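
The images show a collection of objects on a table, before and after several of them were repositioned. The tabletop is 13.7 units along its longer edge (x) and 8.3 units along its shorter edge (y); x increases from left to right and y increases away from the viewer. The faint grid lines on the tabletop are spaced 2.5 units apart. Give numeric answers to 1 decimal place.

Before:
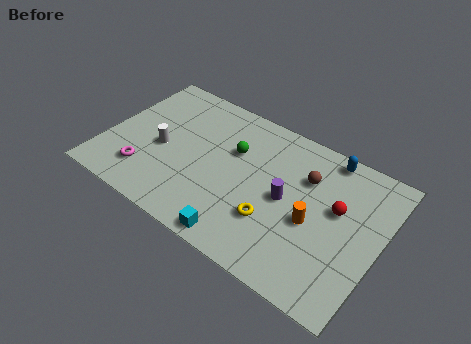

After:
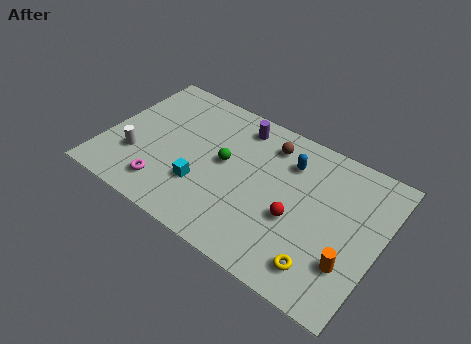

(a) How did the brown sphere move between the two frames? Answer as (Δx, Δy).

(-2.0, 0.9)

From the two frames, the brown sphere sits at roughly (9.8, 5.8) before and (7.8, 6.7) after.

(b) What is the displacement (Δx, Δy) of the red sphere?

(-1.8, -1.6)

From the two frames, the red sphere sits at roughly (11.5, 4.9) before and (9.7, 3.3) after.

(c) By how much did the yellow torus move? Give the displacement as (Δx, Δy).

(2.6, -1.1)

The yellow torus was at about (8.7, 2.6) and moved to about (11.3, 1.5).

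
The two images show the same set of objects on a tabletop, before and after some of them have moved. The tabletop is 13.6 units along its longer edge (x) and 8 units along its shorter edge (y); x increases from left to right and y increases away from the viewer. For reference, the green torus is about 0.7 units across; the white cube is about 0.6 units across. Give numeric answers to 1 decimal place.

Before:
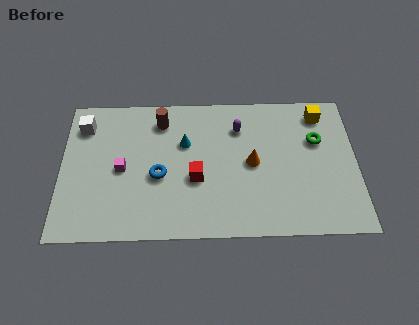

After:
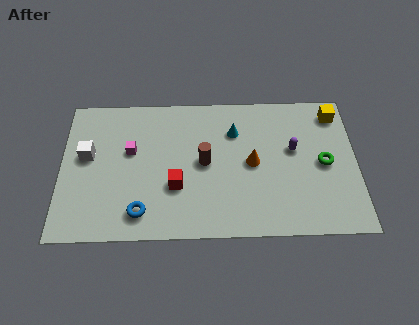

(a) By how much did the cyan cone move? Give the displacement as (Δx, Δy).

(2.3, 0.6)

The cyan cone was at about (5.7, 5.2) and moved to about (8.0, 5.8).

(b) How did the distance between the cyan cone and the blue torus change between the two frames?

+4.0

Before: roughly 2.2 units apart; after: 6.2. That's 4.0 units further apart.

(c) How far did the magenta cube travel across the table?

1.1

From (2.8, 3.8) to (3.2, 4.8), the magenta cube covered √(0.4² + 1.0²) ≈ 1.1 units.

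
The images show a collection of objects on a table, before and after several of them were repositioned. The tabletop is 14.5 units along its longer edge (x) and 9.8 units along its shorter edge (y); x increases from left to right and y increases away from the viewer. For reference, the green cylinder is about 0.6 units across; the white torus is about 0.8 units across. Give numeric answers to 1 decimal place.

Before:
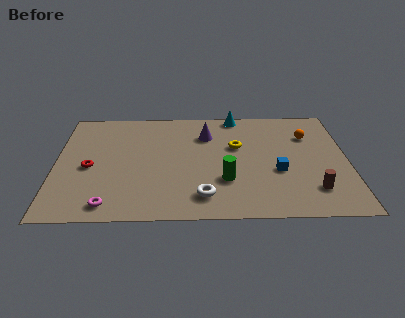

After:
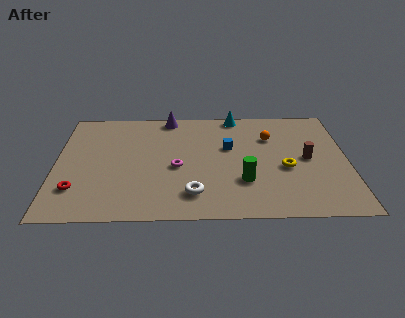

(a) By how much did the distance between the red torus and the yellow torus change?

+2.9

The distance was about 7.5 in the first image and 10.4 in the second, so they moved 2.9 units further apart.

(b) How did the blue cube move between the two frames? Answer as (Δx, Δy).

(-2.4, 2.2)

The blue cube was at about (11.0, 3.8) and moved to about (8.6, 6.0).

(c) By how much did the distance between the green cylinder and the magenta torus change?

-2.5

Before: roughly 6.0 units apart; after: 3.5. That's 2.5 units closer together.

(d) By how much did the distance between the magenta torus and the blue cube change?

-5.6

They were about 8.7 units apart before and 3.1 after — 5.6 units closer together.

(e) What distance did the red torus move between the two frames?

2.0

From (1.7, 4.4) to (1.1, 2.5), the red torus covered √(0.6² + 1.9²) ≈ 2.0 units.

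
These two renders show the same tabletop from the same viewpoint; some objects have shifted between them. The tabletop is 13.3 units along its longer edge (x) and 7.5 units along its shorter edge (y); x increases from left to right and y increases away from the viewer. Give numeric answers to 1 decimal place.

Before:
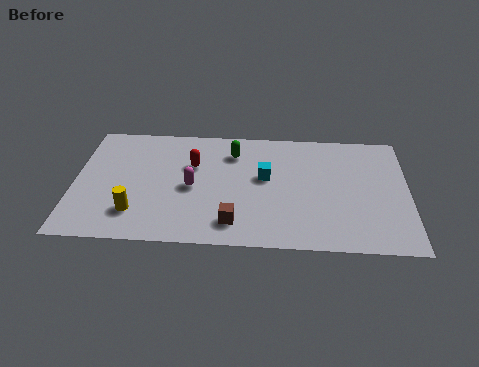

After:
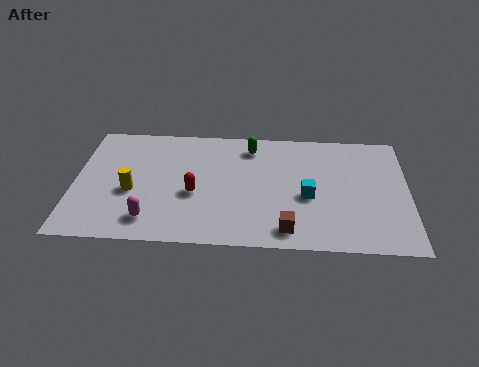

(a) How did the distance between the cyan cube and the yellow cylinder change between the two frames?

+1.3

Before: roughly 5.7 units apart; after: 7.0. That's 1.3 units further apart.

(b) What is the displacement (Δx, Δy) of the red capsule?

(0.1, -1.8)

The red capsule was at about (4.7, 4.9) and moved to about (4.8, 3.1).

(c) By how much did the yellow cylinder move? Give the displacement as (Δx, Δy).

(-0.2, 1.3)

The yellow cylinder started near (2.5, 1.8) and ended near (2.3, 3.1).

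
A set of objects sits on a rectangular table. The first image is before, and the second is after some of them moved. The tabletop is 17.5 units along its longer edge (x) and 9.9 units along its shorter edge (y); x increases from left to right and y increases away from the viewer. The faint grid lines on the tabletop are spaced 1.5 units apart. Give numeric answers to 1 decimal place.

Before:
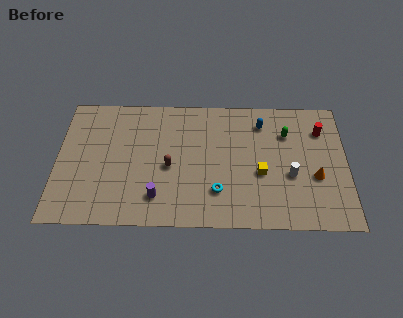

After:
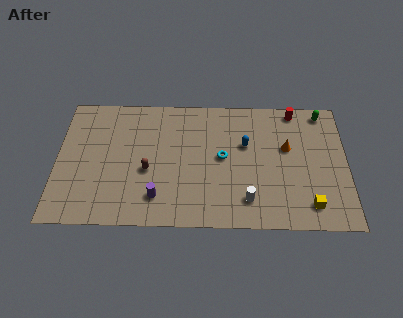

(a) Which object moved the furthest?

the yellow cube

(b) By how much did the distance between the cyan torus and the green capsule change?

+0.9

The distance was about 6.2 in the first image and 7.1 in the second, so they moved 0.9 units further apart.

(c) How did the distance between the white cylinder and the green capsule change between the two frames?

+5.0

Before: roughly 3.2 units apart; after: 8.2. That's 5.0 units further apart.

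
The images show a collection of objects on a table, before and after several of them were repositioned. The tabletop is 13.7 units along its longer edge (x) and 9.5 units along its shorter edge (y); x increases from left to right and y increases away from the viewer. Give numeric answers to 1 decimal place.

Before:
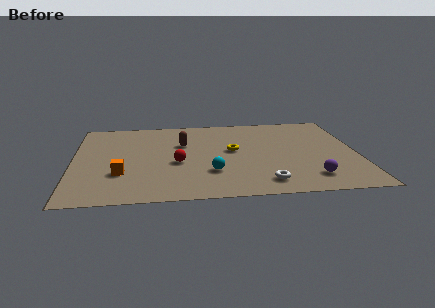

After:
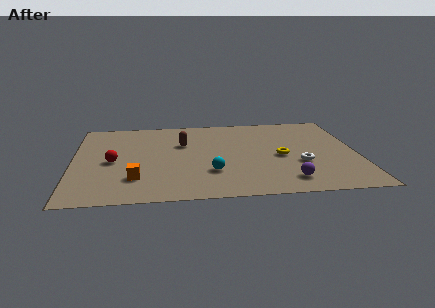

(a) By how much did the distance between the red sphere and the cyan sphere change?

+3.0

The distance was about 2.0 in the first image and 5.0 in the second, so they moved 3.0 units further apart.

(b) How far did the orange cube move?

0.9

The orange cube moved from about (2.3, 3.0) to (3.0, 2.4), a distance of √(0.7² + 0.6²) ≈ 0.9.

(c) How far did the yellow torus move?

2.5

The yellow torus moved from about (7.7, 5.2) to (10.0, 4.3), a distance of √(2.3² + 0.9²) ≈ 2.5.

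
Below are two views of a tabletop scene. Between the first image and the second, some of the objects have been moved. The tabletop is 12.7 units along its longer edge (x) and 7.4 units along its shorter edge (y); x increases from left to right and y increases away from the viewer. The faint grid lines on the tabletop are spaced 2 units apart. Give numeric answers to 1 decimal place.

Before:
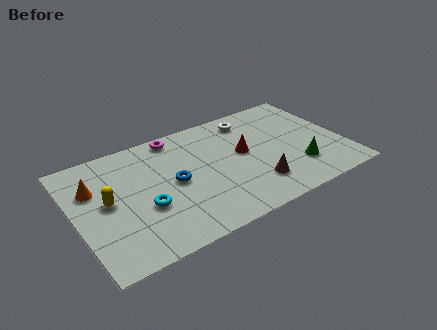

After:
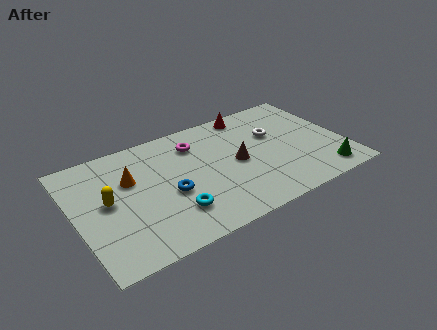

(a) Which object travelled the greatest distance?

the red cone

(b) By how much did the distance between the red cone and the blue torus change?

+2.2

They were about 3.4 units apart before and 5.6 after — 2.2 units further apart.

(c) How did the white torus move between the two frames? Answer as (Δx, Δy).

(0.9, -1.5)

The white torus started near (8.7, 6.2) and ended near (9.6, 4.7).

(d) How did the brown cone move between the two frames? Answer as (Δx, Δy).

(-0.6, 1.8)

The brown cone started near (8.2, 1.8) and ended near (7.6, 3.6).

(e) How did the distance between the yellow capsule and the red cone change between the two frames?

+1.2

They were about 6.5 units apart before and 7.7 after — 1.2 units further apart.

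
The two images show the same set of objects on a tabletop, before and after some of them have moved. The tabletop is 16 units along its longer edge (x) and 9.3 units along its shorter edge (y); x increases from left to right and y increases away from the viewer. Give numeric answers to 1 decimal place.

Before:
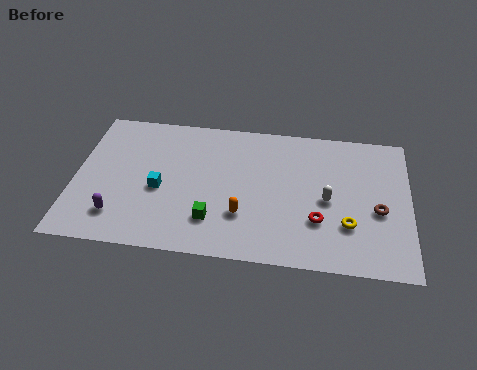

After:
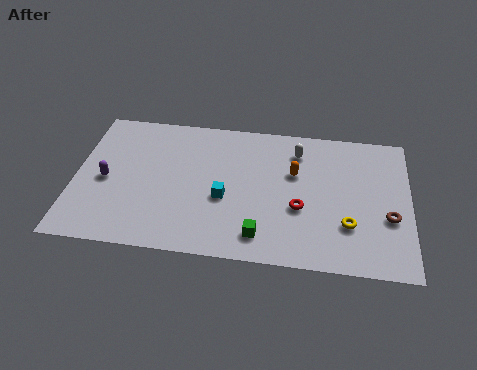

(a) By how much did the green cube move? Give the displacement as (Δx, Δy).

(2.3, -0.7)

The green cube was at about (6.7, 2.3) and moved to about (9.0, 1.6).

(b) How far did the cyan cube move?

3.1

From (4.1, 4.0) to (7.2, 3.8), the cyan cube covered √(3.1² + 0.2²) ≈ 3.1 units.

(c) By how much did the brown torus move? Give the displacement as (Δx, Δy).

(0.5, -0.4)

The brown torus started near (14.5, 3.9) and ended near (15.0, 3.5).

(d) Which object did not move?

the yellow torus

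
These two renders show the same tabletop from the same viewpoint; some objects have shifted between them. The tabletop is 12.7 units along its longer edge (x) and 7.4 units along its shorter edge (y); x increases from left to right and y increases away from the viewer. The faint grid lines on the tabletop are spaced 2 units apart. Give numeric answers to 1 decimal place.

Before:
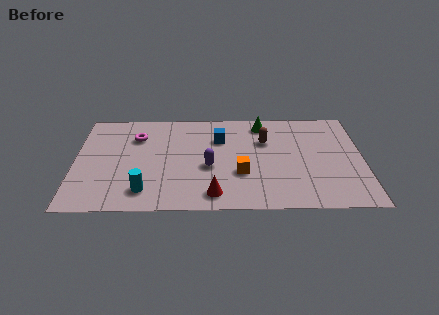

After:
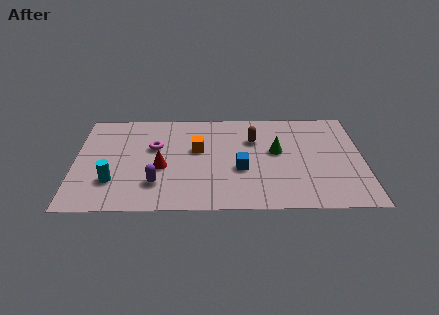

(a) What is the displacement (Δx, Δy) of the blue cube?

(0.9, -2.3)

The blue cube started near (6.4, 5.2) and ended near (7.3, 2.9).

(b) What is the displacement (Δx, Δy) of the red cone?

(-2.3, 2.0)

The red cone started near (6.1, 1.1) and ended near (3.8, 3.1).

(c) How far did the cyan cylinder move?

1.6

The cyan cylinder was near (3.1, 1.4) before and (1.7, 2.1) after, so it travelled √(1.4² + 0.7²) ≈ 1.6 units.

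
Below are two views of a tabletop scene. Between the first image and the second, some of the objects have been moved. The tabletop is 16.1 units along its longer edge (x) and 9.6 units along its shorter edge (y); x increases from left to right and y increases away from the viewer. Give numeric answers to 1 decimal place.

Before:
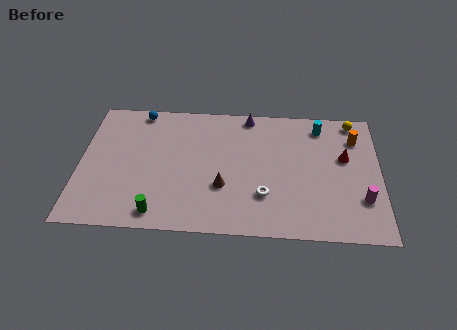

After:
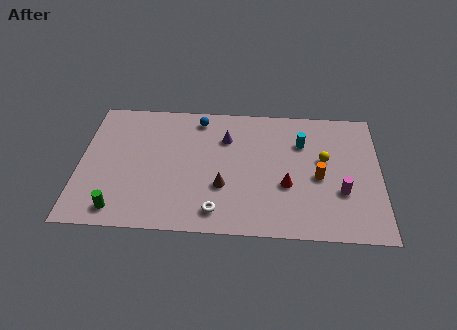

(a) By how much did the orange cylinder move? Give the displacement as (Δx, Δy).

(-2.0, -3.0)

From the two frames, the orange cylinder sits at roughly (14.8, 7.3) before and (12.8, 4.3) after.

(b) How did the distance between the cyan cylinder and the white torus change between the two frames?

+0.9

Before: roughly 6.1 units apart; after: 7.0. That's 0.9 units further apart.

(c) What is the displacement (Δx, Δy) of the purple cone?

(-1.2, -1.8)

The purple cone started near (9.0, 8.7) and ended near (7.8, 6.9).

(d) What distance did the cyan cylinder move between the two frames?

1.6

From (12.9, 8.1) to (11.9, 6.8), the cyan cylinder covered √(1.0² + 1.3²) ≈ 1.6 units.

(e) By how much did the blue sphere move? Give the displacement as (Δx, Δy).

(3.2, -0.4)

The blue sphere started near (3.1, 8.7) and ended near (6.3, 8.3).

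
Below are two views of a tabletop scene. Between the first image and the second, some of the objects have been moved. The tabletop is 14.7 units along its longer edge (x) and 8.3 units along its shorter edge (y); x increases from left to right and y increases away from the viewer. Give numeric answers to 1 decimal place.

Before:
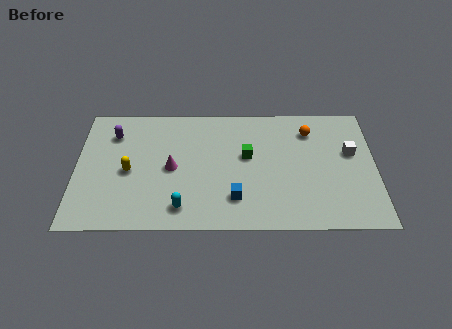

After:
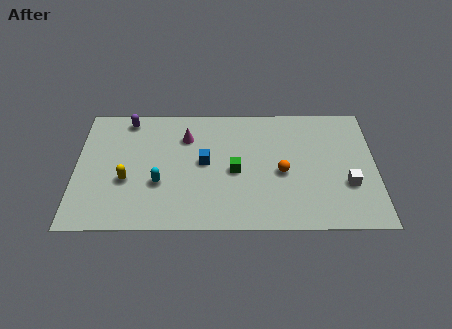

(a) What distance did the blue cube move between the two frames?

2.8

The blue cube was near (7.8, 2.0) before and (6.3, 4.4) after, so it travelled √(1.5² + 2.4²) ≈ 2.8 units.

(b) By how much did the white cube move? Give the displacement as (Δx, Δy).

(-0.2, -2.1)

The white cube was at about (13.5, 5.0) and moved to about (13.3, 2.9).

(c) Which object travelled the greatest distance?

the orange sphere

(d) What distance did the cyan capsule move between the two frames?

1.9

The cyan capsule moved from about (5.2, 1.4) to (4.1, 3.0), a distance of √(1.1² + 1.6²) ≈ 1.9.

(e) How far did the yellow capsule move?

0.6

The yellow capsule moved from about (2.6, 3.8) to (2.5, 3.2), a distance of √(0.1² + 0.6²) ≈ 0.6.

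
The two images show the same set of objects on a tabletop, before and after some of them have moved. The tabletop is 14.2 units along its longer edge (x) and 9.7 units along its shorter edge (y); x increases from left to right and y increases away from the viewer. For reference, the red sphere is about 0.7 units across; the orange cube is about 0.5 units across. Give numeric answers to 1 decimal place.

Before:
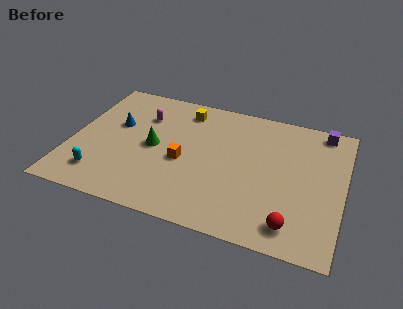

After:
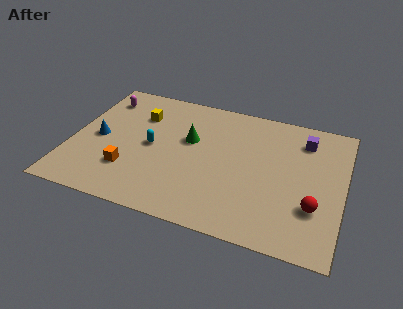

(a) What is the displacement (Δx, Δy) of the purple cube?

(-0.9, -1.0)

The purple cube started near (12.9, 8.7) and ended near (12.0, 7.7).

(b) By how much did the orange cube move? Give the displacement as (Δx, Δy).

(-2.7, -1.5)

From the two frames, the orange cube sits at roughly (5.9, 4.2) before and (3.2, 2.7) after.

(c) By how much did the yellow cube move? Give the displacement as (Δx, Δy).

(-2.3, -1.1)

The yellow cube started near (5.6, 8.1) and ended near (3.3, 7.0).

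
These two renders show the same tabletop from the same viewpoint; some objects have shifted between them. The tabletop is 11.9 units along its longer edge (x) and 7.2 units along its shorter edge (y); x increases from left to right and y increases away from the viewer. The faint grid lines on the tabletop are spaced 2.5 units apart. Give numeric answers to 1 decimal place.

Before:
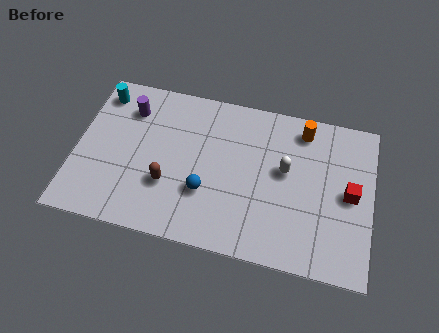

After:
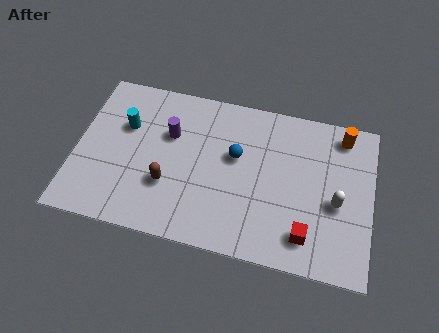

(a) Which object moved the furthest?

the red cube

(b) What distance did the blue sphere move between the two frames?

2.2

The blue sphere moved from about (5.3, 2.4) to (6.4, 4.3), a distance of √(1.1² + 1.9²) ≈ 2.2.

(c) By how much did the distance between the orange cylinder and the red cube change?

+1.7

Before: roughly 3.2 units apart; after: 4.9. That's 1.7 units further apart.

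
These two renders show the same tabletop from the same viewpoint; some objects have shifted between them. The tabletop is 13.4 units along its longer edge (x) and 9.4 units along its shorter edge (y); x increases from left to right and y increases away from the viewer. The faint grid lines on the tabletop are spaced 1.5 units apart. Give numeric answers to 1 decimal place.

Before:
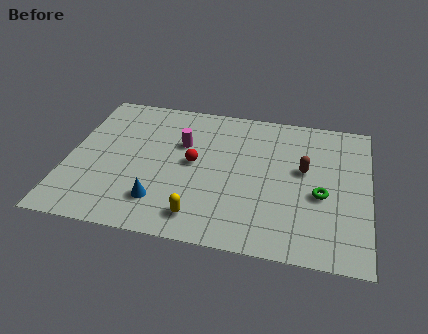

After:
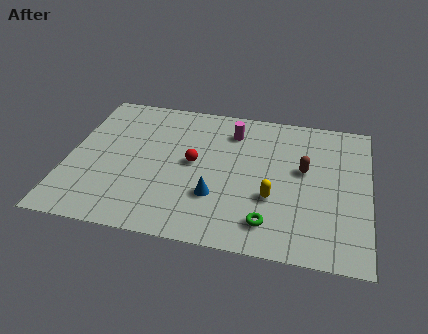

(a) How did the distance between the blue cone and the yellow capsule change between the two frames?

+0.6

They were about 1.9 units apart before and 2.5 after — 0.6 units further apart.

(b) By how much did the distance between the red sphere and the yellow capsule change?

+0.5

The distance was about 3.4 in the first image and 3.9 in the second, so they moved 0.5 units further apart.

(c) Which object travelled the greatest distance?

the yellow capsule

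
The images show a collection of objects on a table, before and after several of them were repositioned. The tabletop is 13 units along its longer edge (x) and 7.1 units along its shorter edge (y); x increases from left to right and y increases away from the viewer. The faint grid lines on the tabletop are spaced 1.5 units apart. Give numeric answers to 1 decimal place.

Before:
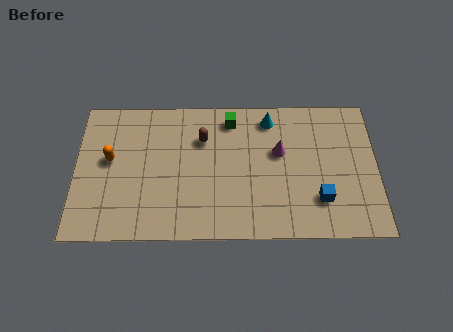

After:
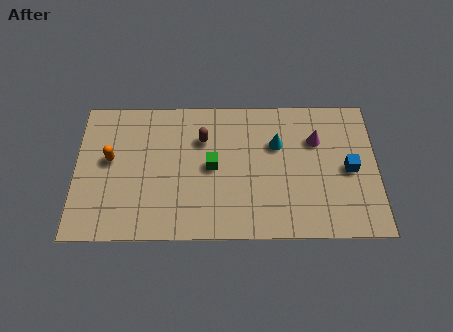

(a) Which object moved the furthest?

the green cube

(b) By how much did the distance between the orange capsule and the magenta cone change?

+1.6

The distance was about 7.3 in the first image and 8.9 in the second, so they moved 1.6 units further apart.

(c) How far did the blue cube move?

2.0

The blue cube was near (10.5, 1.9) before and (11.8, 3.4) after, so it travelled √(1.3² + 1.5²) ≈ 2.0 units.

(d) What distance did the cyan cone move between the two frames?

1.3

From (8.4, 6.0) to (8.7, 4.7), the cyan cone covered √(0.3² + 1.3²) ≈ 1.3 units.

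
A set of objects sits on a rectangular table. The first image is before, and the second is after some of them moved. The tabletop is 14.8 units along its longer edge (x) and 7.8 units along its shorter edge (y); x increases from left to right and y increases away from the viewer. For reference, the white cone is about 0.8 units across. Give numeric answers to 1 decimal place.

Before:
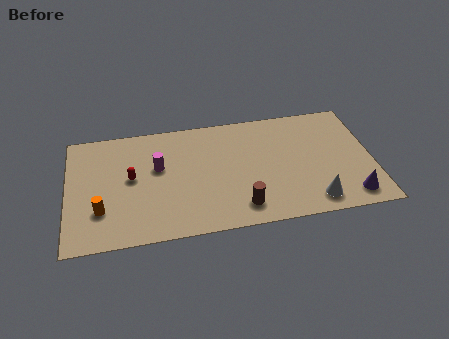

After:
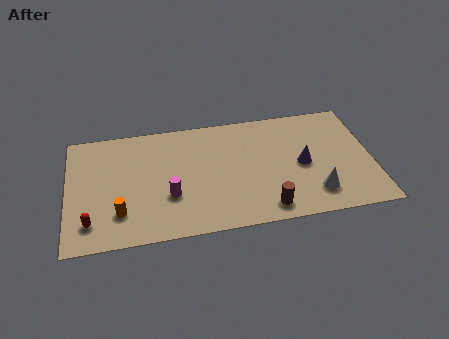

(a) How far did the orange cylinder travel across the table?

0.9

From (1.6, 2.3) to (2.5, 2.0), the orange cylinder covered √(0.9² + 0.3²) ≈ 0.9 units.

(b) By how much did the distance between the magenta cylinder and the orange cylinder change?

-1.2

Before: roughly 3.7 units apart; after: 2.5. That's 1.2 units closer together.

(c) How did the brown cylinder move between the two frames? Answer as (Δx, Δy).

(1.2, -0.3)

From the two frames, the brown cylinder sits at roughly (8.3, 1.4) before and (9.5, 1.1) after.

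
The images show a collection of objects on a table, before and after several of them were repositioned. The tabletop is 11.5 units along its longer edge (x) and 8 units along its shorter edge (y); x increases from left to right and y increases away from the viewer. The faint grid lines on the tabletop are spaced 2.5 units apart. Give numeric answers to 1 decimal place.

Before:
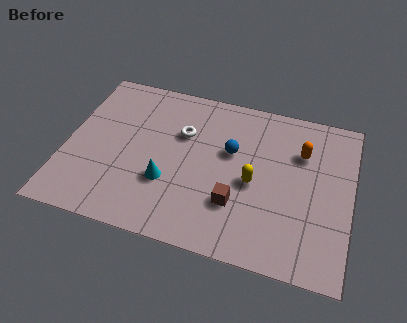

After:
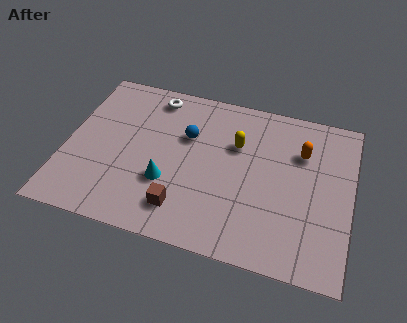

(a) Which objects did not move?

the orange capsule and the cyan cone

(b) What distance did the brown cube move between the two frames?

2.2

From (7.0, 2.4) to (4.9, 1.6), the brown cube covered √(2.1² + 0.8²) ≈ 2.2 units.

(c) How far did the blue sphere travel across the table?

1.8

The blue sphere moved from about (6.6, 4.9) to (4.8, 5.2), a distance of √(1.8² + 0.3²) ≈ 1.8.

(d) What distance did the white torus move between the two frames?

2.1

The white torus was near (4.6, 5.3) before and (3.3, 6.9) after, so it travelled √(1.3² + 1.6²) ≈ 2.1 units.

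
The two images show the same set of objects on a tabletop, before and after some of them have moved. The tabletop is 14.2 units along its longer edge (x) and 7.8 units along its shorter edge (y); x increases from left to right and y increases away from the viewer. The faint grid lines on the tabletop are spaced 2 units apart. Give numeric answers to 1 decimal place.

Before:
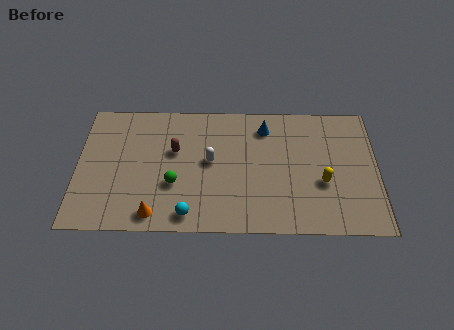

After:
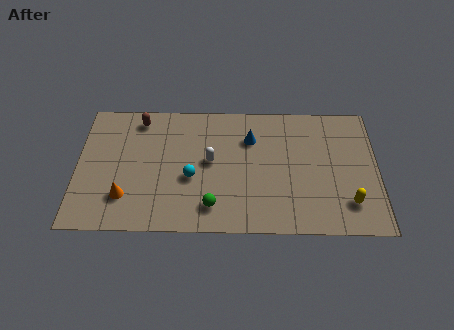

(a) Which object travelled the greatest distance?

the brown capsule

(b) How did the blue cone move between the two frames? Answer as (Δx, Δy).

(-0.7, -0.7)

The blue cone was at about (8.9, 6.3) and moved to about (8.2, 5.6).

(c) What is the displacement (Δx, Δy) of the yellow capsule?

(1.2, -1.2)

The yellow capsule was at about (11.6, 3.0) and moved to about (12.8, 1.8).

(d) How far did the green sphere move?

2.2

From (4.6, 2.8) to (6.4, 1.5), the green sphere covered √(1.8² + 1.3²) ≈ 2.2 units.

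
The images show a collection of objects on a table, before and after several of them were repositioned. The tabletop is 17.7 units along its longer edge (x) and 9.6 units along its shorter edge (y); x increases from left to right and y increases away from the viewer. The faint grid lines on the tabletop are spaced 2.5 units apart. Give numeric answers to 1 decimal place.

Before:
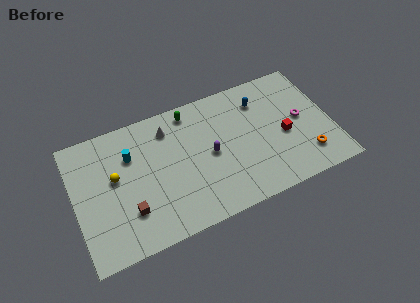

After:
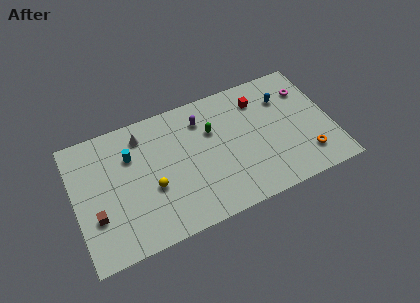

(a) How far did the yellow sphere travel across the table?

2.9

From (2.8, 5.5) to (5.2, 3.8), the yellow sphere covered √(2.4² + 1.7²) ≈ 2.9 units.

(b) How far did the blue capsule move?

1.6

The blue capsule moved from about (13.1, 7.4) to (14.7, 7.0), a distance of √(1.6² + 0.4²) ≈ 1.6.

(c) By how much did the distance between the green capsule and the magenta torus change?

-1.4

Before: roughly 8.1 units apart; after: 6.7. That's 1.4 units closer together.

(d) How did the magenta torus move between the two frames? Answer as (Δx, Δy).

(0.6, 2.1)

The magenta torus was at about (15.7, 5.0) and moved to about (16.3, 7.1).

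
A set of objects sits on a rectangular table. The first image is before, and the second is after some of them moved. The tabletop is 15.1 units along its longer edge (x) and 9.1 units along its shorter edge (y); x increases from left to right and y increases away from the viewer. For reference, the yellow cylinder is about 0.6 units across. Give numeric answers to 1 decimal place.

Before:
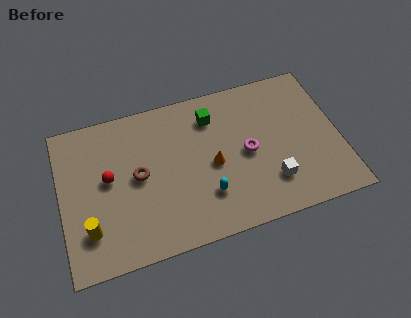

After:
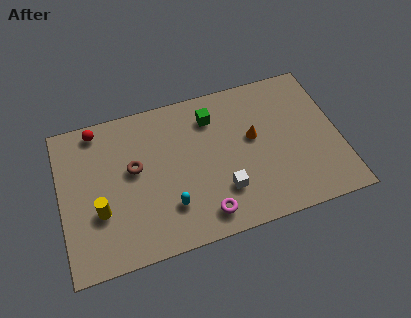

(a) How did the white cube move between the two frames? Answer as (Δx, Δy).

(-2.6, 0.2)

The white cube started near (11.2, 2.3) and ended near (8.6, 2.5).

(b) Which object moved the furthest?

the magenta torus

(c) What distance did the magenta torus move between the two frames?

4.0

From (10.1, 4.4) to (7.5, 1.4), the magenta torus covered √(2.6² + 3.0²) ≈ 4.0 units.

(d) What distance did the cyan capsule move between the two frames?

2.0

From (7.7, 2.5) to (5.7, 2.4), the cyan capsule covered √(2.0² + 0.1²) ≈ 2.0 units.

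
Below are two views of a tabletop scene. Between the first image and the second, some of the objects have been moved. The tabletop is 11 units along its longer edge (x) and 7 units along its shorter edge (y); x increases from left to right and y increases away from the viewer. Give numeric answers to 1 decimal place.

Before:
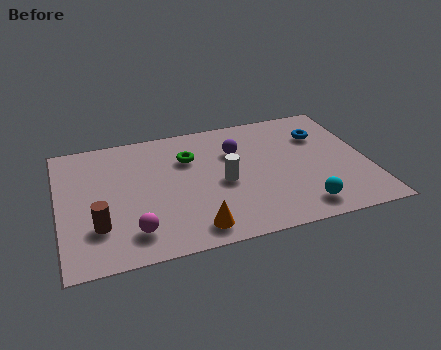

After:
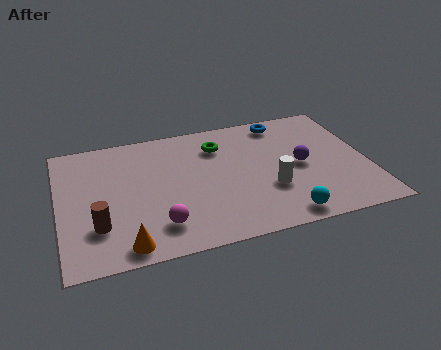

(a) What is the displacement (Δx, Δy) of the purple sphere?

(2.2, -1.4)

The purple sphere started near (6.4, 4.8) and ended near (8.6, 3.4).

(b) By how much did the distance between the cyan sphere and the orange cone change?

+1.7

Before: roughly 3.8 units apart; after: 5.5. That's 1.7 units further apart.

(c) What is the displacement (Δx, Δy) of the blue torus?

(-1.3, 1.1)

The blue torus started near (9.5, 5.0) and ended near (8.2, 6.1).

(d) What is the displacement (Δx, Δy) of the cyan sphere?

(-0.7, -0.3)

The cyan sphere was at about (8.4, 1.1) and moved to about (7.7, 0.8).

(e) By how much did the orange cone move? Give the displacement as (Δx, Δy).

(-2.4, -0.2)

The orange cone was at about (4.6, 1.0) and moved to about (2.2, 0.8).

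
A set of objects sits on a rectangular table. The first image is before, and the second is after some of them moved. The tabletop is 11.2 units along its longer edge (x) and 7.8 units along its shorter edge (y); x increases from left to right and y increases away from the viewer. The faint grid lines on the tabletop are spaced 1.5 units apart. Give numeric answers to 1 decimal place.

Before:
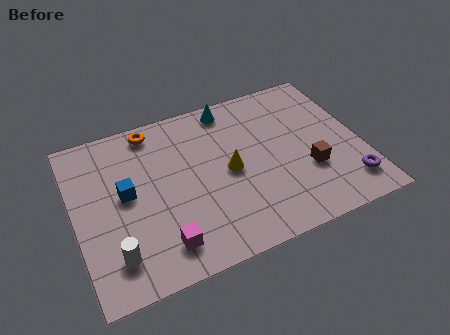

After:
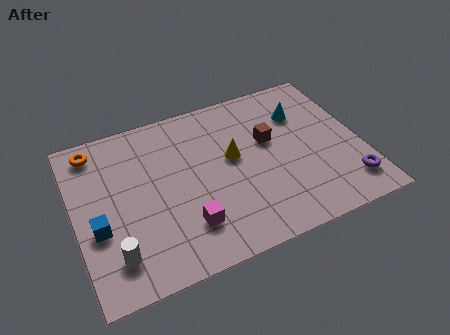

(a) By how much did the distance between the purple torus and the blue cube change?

+0.9

Before: roughly 8.8 units apart; after: 9.7. That's 0.9 units further apart.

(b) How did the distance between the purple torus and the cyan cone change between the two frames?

-2.4

Before: roughly 6.7 units apart; after: 4.3. That's 2.4 units closer together.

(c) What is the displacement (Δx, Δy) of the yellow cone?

(0.2, 0.6)

From the two frames, the yellow cone sits at roughly (6.0, 3.8) before and (6.2, 4.4) after.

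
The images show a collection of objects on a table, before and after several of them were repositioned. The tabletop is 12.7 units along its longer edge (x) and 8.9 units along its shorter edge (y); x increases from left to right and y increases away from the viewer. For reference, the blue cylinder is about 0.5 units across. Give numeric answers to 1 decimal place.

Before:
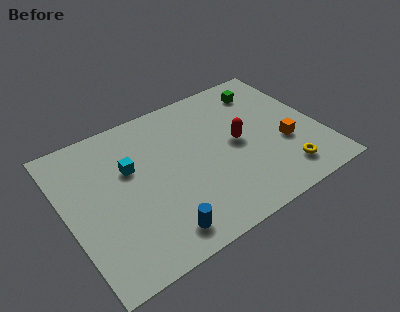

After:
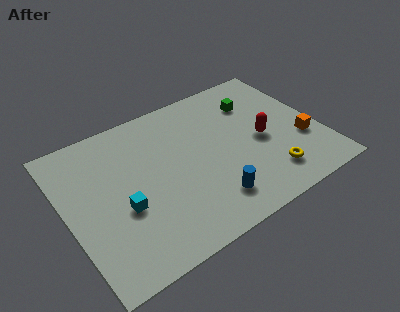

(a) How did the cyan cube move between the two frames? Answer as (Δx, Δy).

(-0.7, -2.1)

The cyan cube started near (3.3, 5.6) and ended near (2.6, 3.5).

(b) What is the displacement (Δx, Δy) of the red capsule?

(1.2, -0.4)

From the two frames, the red capsule sits at roughly (8.6, 4.5) before and (9.8, 4.1) after.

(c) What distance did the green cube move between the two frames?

0.8

The green cube moved from about (10.5, 7.2) to (9.9, 6.6), a distance of √(0.6² + 0.6²) ≈ 0.8.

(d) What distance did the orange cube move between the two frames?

0.9

From (10.8, 3.3) to (11.7, 3.1), the orange cube covered √(0.9² + 0.2²) ≈ 0.9 units.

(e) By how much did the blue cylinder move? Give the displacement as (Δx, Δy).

(2.7, 0.5)

The blue cylinder started near (4.0, 1.3) and ended near (6.7, 1.8).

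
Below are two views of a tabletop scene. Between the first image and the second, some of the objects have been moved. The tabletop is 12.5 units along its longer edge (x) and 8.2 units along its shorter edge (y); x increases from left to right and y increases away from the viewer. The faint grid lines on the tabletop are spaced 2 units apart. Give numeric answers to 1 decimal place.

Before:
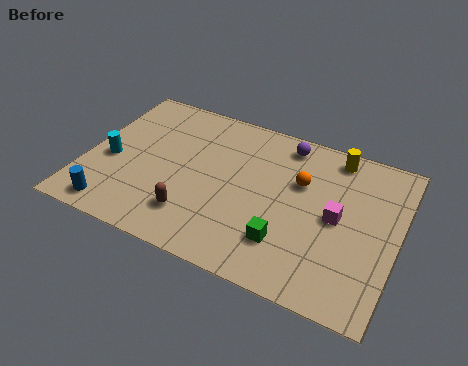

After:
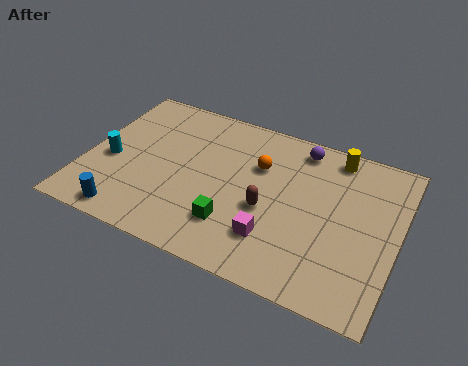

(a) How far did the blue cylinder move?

0.6

From (1.5, 1.0) to (2.1, 0.9), the blue cylinder covered √(0.6² + 0.1²) ≈ 0.6 units.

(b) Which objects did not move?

the cyan cylinder and the yellow cylinder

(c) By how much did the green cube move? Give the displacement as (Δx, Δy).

(-2.1, 0.0)

From the two frames, the green cube sits at roughly (8.3, 2.1) before and (6.2, 2.1) after.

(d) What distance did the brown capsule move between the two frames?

3.2

The brown capsule moved from about (4.6, 1.9) to (7.4, 3.4), a distance of √(2.8² + 1.5²) ≈ 3.2.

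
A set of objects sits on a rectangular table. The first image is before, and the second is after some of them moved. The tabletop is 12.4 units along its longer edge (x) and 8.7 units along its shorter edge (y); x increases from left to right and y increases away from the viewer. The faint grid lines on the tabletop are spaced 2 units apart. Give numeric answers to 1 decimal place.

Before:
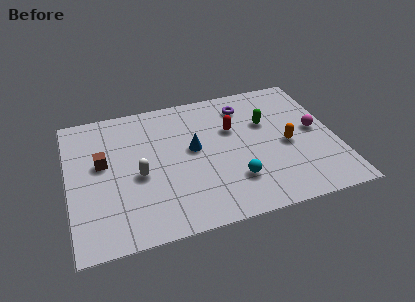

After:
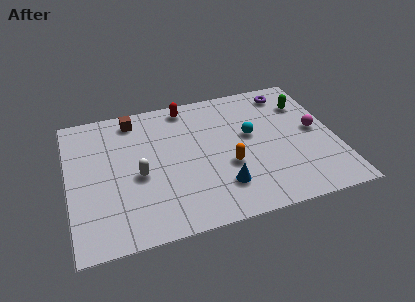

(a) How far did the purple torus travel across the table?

2.1

From (8.4, 7.0) to (10.5, 7.4), the purple torus covered √(2.1² + 0.4²) ≈ 2.1 units.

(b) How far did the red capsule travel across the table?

2.9

From (7.7, 5.6) to (5.7, 7.7), the red capsule covered √(2.0² + 2.1²) ≈ 2.9 units.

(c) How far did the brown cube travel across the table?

3.0

From (1.6, 5.0) to (3.2, 7.5), the brown cube covered √(1.6² + 2.5²) ≈ 3.0 units.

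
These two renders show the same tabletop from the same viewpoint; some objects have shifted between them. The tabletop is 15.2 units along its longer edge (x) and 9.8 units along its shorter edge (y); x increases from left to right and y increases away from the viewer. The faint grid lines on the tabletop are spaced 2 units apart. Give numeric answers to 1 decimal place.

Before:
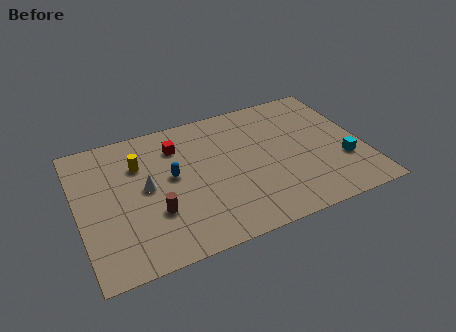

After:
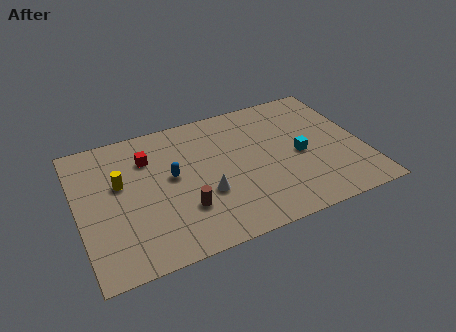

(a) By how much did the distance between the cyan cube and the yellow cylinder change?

-1.6

Before: roughly 11.2 units apart; after: 9.6. That's 1.6 units closer together.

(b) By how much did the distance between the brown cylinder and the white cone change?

-0.6

Before: roughly 1.9 units apart; after: 1.3. That's 0.6 units closer together.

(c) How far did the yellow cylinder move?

1.5

The yellow cylinder was near (3.4, 6.9) before and (2.3, 5.9) after, so it travelled √(1.1² + 1.0²) ≈ 1.5 units.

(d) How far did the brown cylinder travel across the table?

1.5

The brown cylinder was near (3.9, 3.2) before and (5.4, 2.9) after, so it travelled √(1.5² + 0.3²) ≈ 1.5 units.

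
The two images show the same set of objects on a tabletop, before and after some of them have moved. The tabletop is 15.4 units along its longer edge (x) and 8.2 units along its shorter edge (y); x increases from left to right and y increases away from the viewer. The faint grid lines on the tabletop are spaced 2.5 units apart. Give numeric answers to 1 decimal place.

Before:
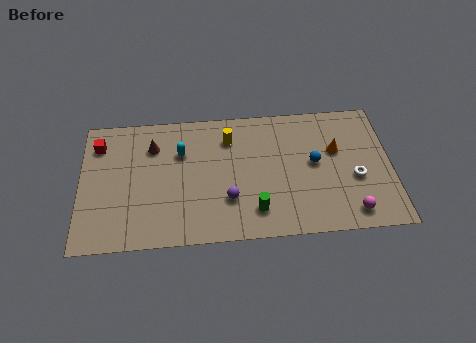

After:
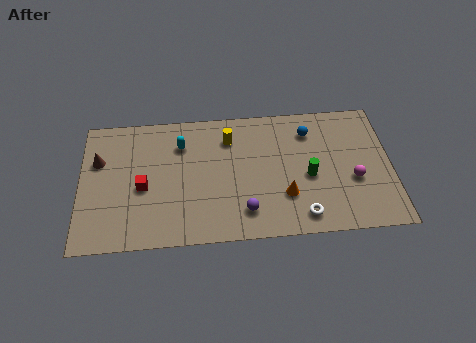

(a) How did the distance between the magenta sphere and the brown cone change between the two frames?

+1.9

The distance was about 10.9 in the first image and 12.8 in the second, so they moved 1.9 units further apart.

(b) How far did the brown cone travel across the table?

2.8

The brown cone moved from about (3.6, 6.1) to (0.9, 5.4), a distance of √(2.7² + 0.7²) ≈ 2.8.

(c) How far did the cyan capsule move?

0.5

The cyan capsule was near (5.0, 5.6) before and (5.0, 6.1) after, so it travelled √(0.0² + 0.5²) ≈ 0.5 units.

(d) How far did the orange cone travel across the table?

3.7

The orange cone moved from about (12.7, 5.1) to (10.1, 2.5), a distance of √(2.6² + 2.6²) ≈ 3.7.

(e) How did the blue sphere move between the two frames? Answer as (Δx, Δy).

(-0.2, 2.0)

The blue sphere was at about (11.6, 4.4) and moved to about (11.4, 6.4).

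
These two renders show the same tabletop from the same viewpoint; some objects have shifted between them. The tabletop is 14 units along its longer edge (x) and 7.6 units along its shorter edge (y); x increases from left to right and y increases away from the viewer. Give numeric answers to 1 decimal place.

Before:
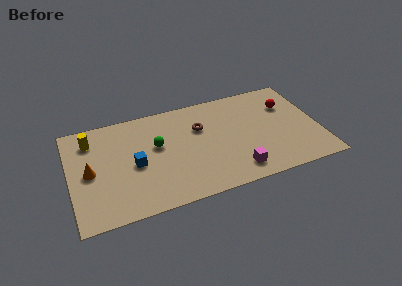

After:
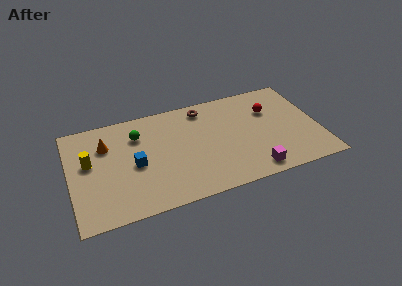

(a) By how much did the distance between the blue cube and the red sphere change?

-1.0

The distance was about 9.0 in the first image and 8.0 in the second, so they moved 1.0 units closer together.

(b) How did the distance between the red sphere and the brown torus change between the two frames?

-1.1

The distance was about 5.0 in the first image and 3.9 in the second, so they moved 1.1 units closer together.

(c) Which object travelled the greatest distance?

the orange cone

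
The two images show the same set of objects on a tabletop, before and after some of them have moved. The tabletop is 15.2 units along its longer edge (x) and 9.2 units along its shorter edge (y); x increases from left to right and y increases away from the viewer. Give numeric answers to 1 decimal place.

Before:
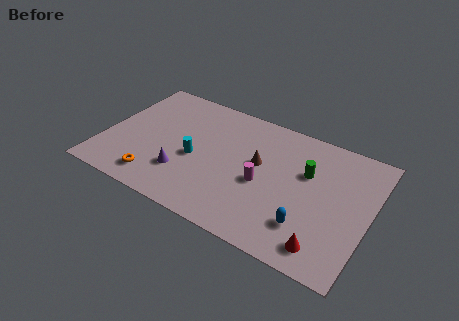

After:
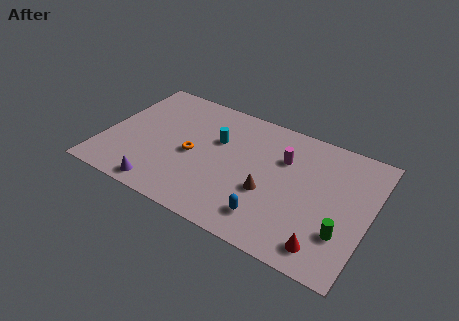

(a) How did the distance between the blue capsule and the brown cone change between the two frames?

-2.7

They were about 4.4 units apart before and 1.7 after — 2.7 units closer together.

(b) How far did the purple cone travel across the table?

1.9

The purple cone moved from about (4.8, 2.6) to (3.8, 1.0), a distance of √(1.0² + 1.6²) ≈ 1.9.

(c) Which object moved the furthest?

the green cylinder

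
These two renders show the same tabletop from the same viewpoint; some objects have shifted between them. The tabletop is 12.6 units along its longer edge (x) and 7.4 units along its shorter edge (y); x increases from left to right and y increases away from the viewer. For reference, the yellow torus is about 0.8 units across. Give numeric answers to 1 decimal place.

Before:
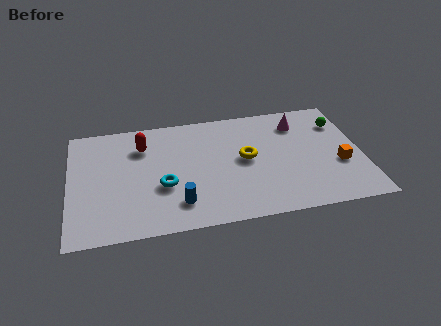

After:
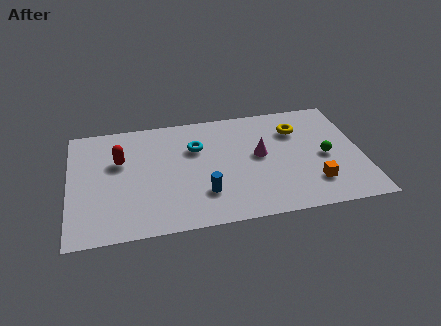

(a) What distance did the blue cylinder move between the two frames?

1.2

The blue cylinder was near (4.6, 1.6) before and (5.7, 2.0) after, so it travelled √(1.1² + 0.4²) ≈ 1.2 units.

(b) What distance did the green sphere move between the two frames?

2.2

The green sphere moved from about (11.8, 5.5) to (11.0, 3.4), a distance of √(0.8² + 2.1²) ≈ 2.2.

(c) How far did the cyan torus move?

2.7

The cyan torus was near (4.0, 2.8) before and (5.5, 5.0) after, so it travelled √(1.5² + 2.2²) ≈ 2.7 units.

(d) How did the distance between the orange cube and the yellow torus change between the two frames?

-0.5

The distance was about 4.1 in the first image and 3.6 in the second, so they moved 0.5 units closer together.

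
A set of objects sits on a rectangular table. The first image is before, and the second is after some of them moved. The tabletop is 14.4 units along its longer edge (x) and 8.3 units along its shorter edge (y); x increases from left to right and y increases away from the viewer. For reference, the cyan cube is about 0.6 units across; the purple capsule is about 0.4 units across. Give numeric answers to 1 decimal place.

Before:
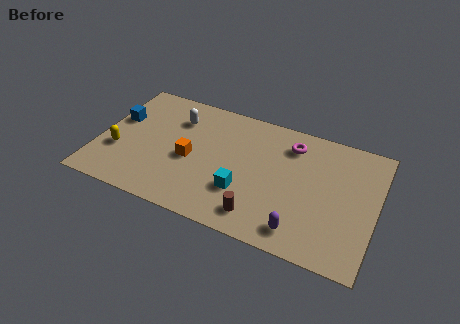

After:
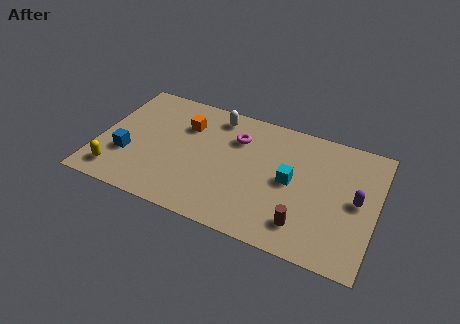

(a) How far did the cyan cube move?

2.8

From (7.7, 2.6) to (10.0, 4.2), the cyan cube covered √(2.3² + 1.6²) ≈ 2.8 units.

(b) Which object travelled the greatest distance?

the purple capsule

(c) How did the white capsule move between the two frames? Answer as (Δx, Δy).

(2.0, 0.9)

The white capsule was at about (3.8, 6.2) and moved to about (5.8, 7.1).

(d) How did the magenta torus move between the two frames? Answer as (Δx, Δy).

(-2.8, -0.6)

The magenta torus was at about (9.8, 6.6) and moved to about (7.0, 6.0).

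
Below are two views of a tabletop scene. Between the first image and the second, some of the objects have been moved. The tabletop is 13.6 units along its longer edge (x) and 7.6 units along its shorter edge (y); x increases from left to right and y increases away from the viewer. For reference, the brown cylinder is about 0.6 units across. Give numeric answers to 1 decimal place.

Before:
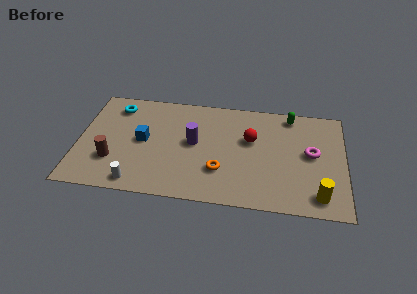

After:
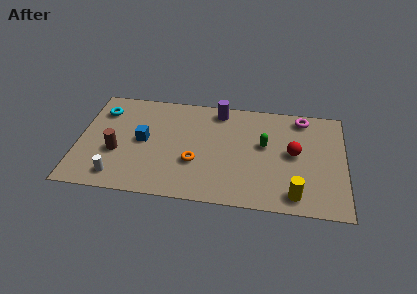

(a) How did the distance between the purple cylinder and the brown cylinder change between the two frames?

+1.8

They were about 4.5 units apart before and 6.3 after — 1.8 units further apart.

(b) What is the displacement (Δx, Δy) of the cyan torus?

(-0.7, -0.4)

From the two frames, the cyan torus sits at roughly (1.8, 6.2) before and (1.1, 5.8) after.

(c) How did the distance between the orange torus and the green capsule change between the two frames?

-1.7

They were about 5.6 units apart before and 3.9 after — 1.7 units closer together.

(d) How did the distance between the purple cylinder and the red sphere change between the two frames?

+1.7

The distance was about 3.0 in the first image and 4.7 in the second, so they moved 1.7 units further apart.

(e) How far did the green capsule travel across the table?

2.6

The green capsule moved from about (10.8, 6.7) to (9.5, 4.4), a distance of √(1.3² + 2.3²) ≈ 2.6.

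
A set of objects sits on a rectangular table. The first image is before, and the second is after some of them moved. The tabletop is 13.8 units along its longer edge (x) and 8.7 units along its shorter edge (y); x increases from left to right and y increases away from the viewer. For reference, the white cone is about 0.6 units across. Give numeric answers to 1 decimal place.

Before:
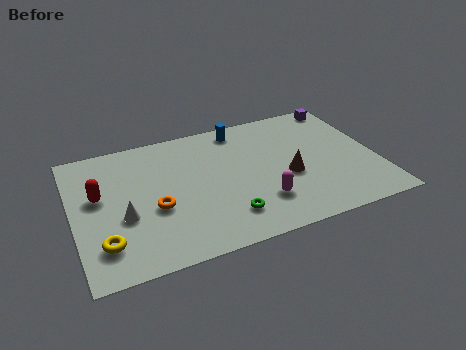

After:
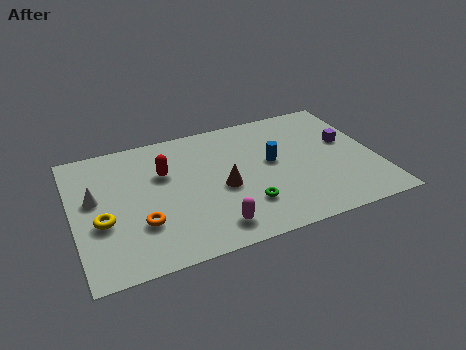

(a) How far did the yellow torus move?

1.4

The yellow torus moved from about (1.2, 2.0) to (1.2, 3.4), a distance of √(0.0² + 1.4²) ≈ 1.4.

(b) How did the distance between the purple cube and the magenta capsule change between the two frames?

+0.5

They were about 7.1 units apart before and 7.6 after — 0.5 units further apart.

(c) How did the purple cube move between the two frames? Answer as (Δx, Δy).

(-0.2, -2.7)

The purple cube started near (12.8, 7.8) and ended near (12.6, 5.1).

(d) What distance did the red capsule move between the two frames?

3.1

The red capsule was near (1.2, 5.1) before and (4.2, 5.7) after, so it travelled √(3.0² + 0.6²) ≈ 3.1 units.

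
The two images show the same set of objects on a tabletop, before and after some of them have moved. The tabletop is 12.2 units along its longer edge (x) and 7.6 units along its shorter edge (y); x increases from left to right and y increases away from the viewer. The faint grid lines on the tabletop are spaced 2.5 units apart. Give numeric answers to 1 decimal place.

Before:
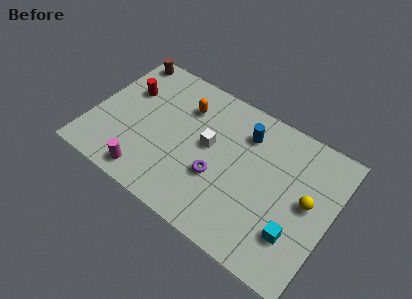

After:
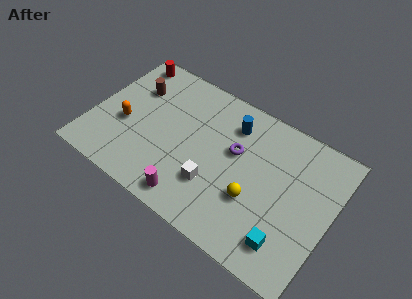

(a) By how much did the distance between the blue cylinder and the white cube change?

+1.3

They were about 2.3 units apart before and 3.6 after — 1.3 units further apart.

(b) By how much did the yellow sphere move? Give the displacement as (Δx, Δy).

(-2.5, -1.3)

The yellow sphere started near (11.0, 4.0) and ended near (8.5, 2.7).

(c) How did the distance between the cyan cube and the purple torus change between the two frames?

+0.3

The distance was about 4.2 in the first image and 4.5 in the second, so they moved 0.3 units further apart.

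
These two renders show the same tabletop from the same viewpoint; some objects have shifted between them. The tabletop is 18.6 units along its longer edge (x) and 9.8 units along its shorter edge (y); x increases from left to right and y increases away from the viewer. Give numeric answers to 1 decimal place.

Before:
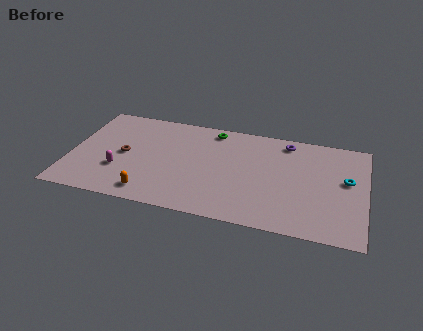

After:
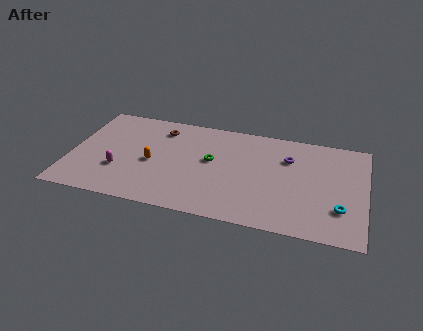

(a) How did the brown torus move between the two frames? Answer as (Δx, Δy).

(2.1, 3.1)

The brown torus was at about (3.4, 4.8) and moved to about (5.5, 7.9).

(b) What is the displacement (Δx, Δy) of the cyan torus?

(-0.3, -2.8)

The cyan torus was at about (17.4, 5.6) and moved to about (17.1, 2.8).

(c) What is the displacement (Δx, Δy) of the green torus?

(0.1, -3.1)

From the two frames, the green torus sits at roughly (8.8, 8.6) before and (8.9, 5.5) after.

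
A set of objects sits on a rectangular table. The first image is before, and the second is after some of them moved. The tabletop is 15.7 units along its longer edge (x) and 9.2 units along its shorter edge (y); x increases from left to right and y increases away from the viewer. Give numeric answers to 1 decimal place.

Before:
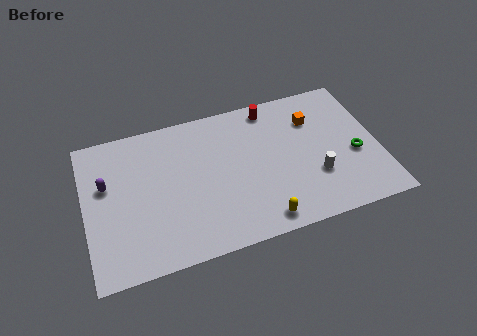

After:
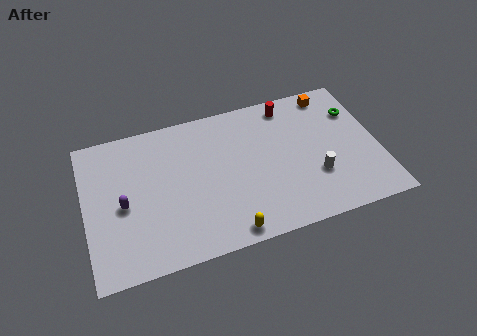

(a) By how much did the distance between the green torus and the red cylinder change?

-2.2

The distance was about 6.0 in the first image and 3.8 in the second, so they moved 2.2 units closer together.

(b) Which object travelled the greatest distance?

the green torus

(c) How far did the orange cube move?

1.8

From (12.4, 6.7) to (13.5, 8.1), the orange cube covered √(1.1² + 1.4²) ≈ 1.8 units.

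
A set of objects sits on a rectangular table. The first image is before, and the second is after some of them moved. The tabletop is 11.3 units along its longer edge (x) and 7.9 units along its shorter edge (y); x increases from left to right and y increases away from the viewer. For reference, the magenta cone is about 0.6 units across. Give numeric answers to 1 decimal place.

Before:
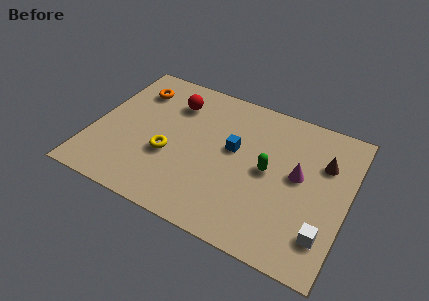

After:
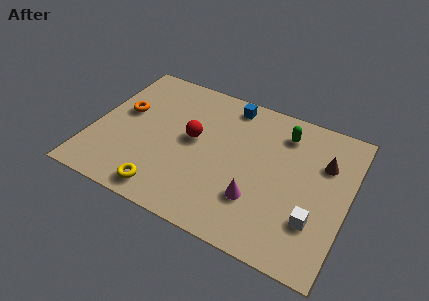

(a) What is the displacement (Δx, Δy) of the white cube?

(-0.5, 0.5)

From the two frames, the white cube sits at roughly (10.5, 1.8) before and (10.0, 2.3) after.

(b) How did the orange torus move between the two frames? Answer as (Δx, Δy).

(-0.3, -1.5)

From the two frames, the orange torus sits at roughly (1.5, 6.1) before and (1.2, 4.6) after.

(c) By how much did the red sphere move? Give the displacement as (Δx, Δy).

(1.1, -1.7)

From the two frames, the red sphere sits at roughly (3.3, 6.0) before and (4.4, 4.3) after.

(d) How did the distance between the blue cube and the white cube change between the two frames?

+1.2

They were about 5.1 units apart before and 6.3 after — 1.2 units further apart.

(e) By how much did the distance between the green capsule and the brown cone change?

-0.6

Before: roughly 2.7 units apart; after: 2.1. That's 0.6 units closer together.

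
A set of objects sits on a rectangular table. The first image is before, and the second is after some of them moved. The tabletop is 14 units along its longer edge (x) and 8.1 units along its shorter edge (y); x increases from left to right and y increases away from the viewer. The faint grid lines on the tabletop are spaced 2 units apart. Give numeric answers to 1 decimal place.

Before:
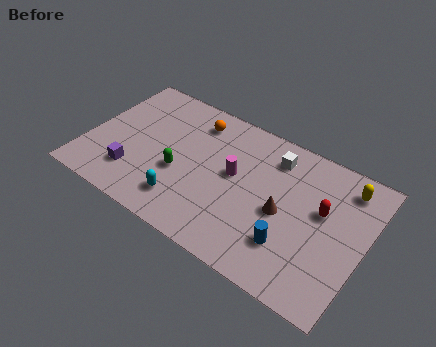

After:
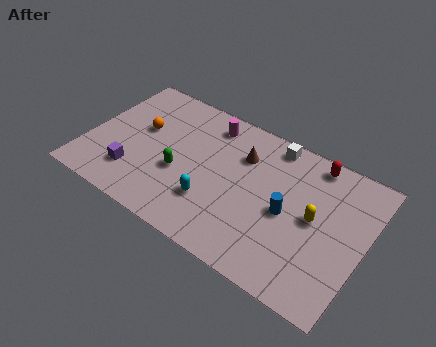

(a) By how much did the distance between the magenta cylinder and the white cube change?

+0.6

The distance was about 2.6 in the first image and 3.2 in the second, so they moved 0.6 units further apart.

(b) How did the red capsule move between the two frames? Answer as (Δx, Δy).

(-0.8, 2.4)

The red capsule started near (11.8, 4.8) and ended near (11.0, 7.2).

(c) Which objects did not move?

the purple cube and the green capsule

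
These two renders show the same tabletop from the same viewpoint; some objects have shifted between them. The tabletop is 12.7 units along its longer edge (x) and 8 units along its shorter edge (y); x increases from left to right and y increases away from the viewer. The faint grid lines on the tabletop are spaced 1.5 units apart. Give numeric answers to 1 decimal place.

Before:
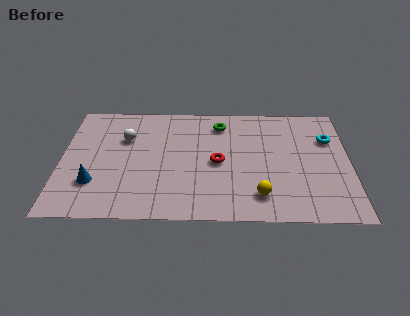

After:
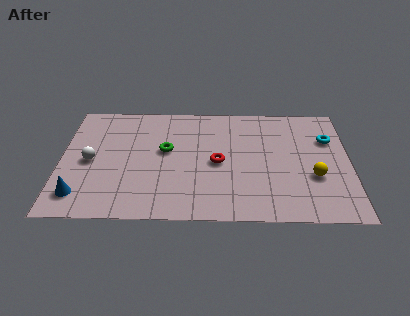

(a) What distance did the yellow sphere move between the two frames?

2.7

The yellow sphere moved from about (8.7, 1.6) to (11.1, 2.9), a distance of √(2.4² + 1.3²) ≈ 2.7.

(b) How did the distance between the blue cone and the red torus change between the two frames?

+0.8

They were about 5.6 units apart before and 6.4 after — 0.8 units further apart.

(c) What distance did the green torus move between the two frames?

3.1

From (7.0, 6.5) to (4.6, 4.6), the green torus covered √(2.4² + 1.9²) ≈ 3.1 units.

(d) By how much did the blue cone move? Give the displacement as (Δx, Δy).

(-0.6, -0.8)

From the two frames, the blue cone sits at roughly (1.5, 2.3) before and (0.9, 1.5) after.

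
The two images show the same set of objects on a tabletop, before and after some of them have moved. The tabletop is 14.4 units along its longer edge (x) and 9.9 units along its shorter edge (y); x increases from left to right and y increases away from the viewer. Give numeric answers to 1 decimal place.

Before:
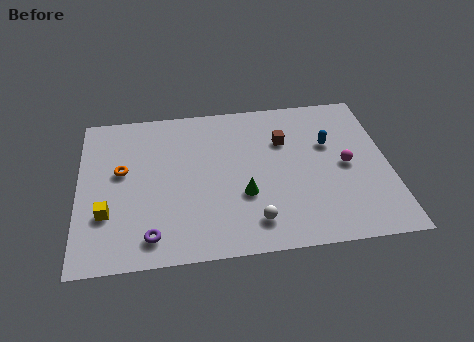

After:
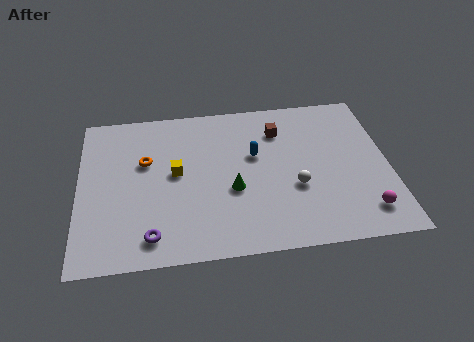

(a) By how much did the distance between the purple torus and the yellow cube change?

+1.4

The distance was about 2.6 in the first image and 4.0 in the second, so they moved 1.4 units further apart.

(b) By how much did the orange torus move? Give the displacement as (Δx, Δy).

(1.1, 0.5)

The orange torus was at about (2.0, 5.7) and moved to about (3.1, 6.2).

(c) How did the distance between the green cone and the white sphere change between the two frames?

+1.2

They were about 1.7 units apart before and 2.9 after — 1.2 units further apart.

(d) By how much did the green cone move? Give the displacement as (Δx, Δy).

(-0.5, 0.4)

From the two frames, the green cone sits at roughly (7.6, 3.5) before and (7.1, 3.9) after.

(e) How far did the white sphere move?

2.8

The white sphere moved from about (8.0, 1.8) to (10.0, 3.7), a distance of √(2.0² + 1.9²) ≈ 2.8.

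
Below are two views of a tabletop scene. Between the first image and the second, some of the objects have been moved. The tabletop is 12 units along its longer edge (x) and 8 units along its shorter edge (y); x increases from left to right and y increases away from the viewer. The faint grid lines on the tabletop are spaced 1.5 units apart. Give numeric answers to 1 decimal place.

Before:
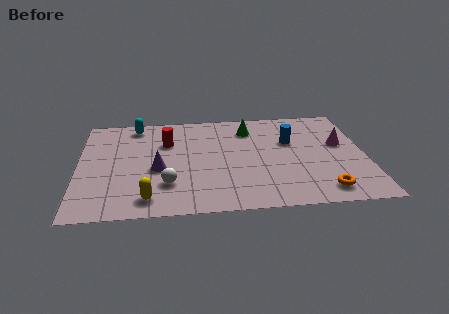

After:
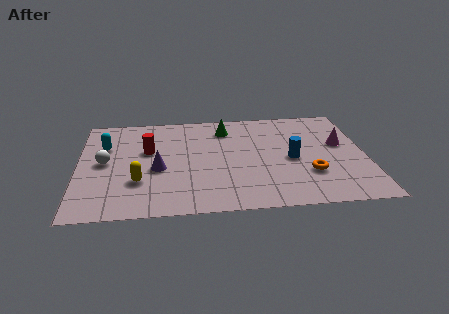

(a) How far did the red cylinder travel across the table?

1.0

The red cylinder was near (3.7, 5.5) before and (2.9, 4.9) after, so it travelled √(0.8² + 0.6²) ≈ 1.0 units.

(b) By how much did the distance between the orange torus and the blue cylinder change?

-2.7

They were about 4.1 units apart before and 1.4 after — 2.7 units closer together.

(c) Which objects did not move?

the magenta cone and the purple cone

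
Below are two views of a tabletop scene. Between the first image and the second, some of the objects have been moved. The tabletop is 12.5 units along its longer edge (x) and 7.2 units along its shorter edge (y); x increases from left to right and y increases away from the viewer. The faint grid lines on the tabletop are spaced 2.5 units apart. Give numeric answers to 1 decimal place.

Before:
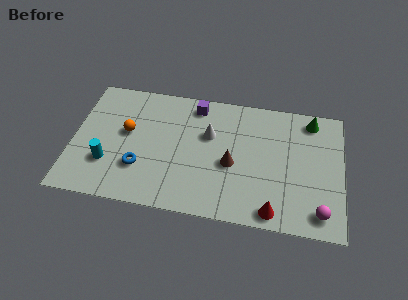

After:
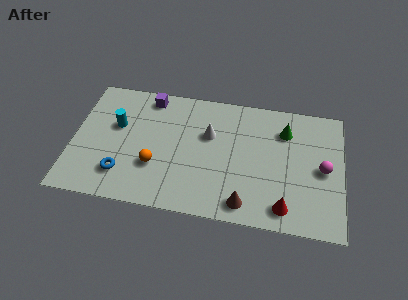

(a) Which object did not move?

the white cone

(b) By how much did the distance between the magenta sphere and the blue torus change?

+1.0

Before: roughly 8.4 units apart; after: 9.4. That's 1.0 units further apart.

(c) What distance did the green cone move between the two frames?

1.4

The green cone was near (11.0, 6.2) before and (9.8, 5.4) after, so it travelled √(1.2² + 0.8²) ≈ 1.4 units.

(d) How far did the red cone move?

0.6

The red cone moved from about (9.4, 0.8) to (9.9, 1.1), a distance of √(0.5² + 0.3²) ≈ 0.6.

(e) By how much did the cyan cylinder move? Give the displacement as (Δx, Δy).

(0.3, 2.2)

The cyan cylinder was at about (1.7, 2.2) and moved to about (2.0, 4.4).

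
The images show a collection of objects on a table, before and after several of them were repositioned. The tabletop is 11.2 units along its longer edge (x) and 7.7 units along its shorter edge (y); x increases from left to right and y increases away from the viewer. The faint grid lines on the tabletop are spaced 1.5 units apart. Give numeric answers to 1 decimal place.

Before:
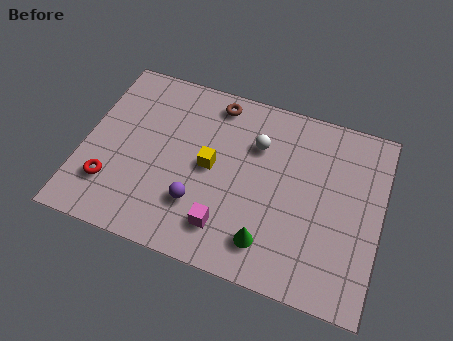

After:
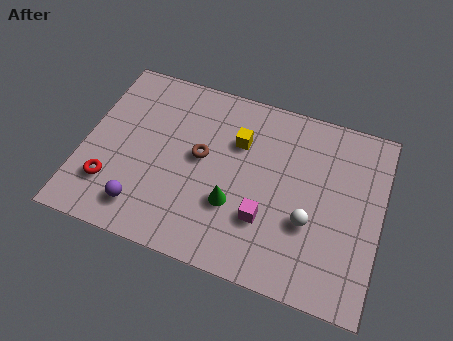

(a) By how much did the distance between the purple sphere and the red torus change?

-1.9

They were about 3.3 units apart before and 1.4 after — 1.9 units closer together.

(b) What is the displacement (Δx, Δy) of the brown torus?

(-0.3, -2.5)

From the two frames, the brown torus sits at roughly (4.7, 6.7) before and (4.4, 4.2) after.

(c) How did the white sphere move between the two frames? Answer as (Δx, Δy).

(2.2, -2.6)

The white sphere was at about (6.4, 5.4) and moved to about (8.6, 2.8).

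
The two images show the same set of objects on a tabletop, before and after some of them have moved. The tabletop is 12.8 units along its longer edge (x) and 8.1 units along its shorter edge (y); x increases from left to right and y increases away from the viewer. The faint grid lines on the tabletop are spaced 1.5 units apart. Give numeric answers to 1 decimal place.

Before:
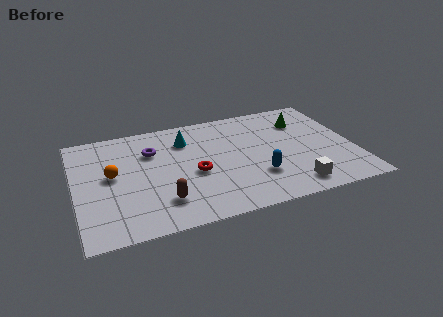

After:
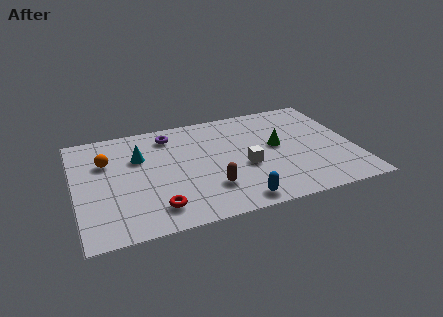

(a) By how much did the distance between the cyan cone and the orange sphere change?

-2.4

Before: roughly 3.9 units apart; after: 1.5. That's 2.4 units closer together.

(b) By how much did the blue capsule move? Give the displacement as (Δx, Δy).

(-1.1, -1.5)

The blue capsule was at about (8.2, 2.4) and moved to about (7.1, 0.9).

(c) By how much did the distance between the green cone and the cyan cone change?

+0.9

Before: roughly 5.5 units apart; after: 6.4. That's 0.9 units further apart.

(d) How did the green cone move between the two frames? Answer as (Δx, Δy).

(-1.4, -1.6)

From the two frames, the green cone sits at roughly (10.7, 6.0) before and (9.3, 4.4) after.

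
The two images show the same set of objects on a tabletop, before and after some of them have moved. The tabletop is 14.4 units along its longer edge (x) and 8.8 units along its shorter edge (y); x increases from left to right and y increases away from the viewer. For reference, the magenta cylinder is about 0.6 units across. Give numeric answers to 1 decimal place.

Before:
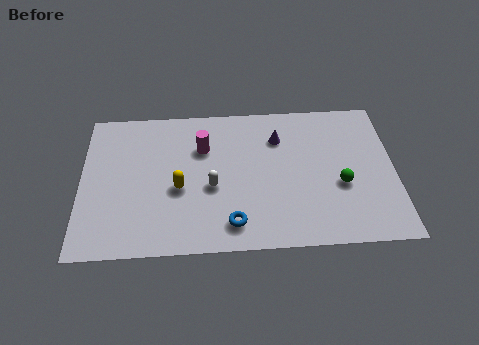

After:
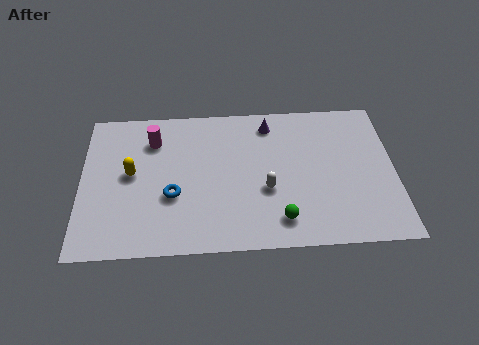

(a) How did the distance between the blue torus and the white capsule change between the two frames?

+1.9

The distance was about 2.4 in the first image and 4.3 in the second, so they moved 1.9 units further apart.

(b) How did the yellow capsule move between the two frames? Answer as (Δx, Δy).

(-2.2, 1.0)

From the two frames, the yellow capsule sits at roughly (4.5, 3.7) before and (2.3, 4.7) after.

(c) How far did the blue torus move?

3.2

The blue torus was near (6.9, 1.5) before and (4.2, 3.3) after, so it travelled √(2.7² + 1.8²) ≈ 3.2 units.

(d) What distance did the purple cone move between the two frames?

1.0

The purple cone was near (9.1, 6.5) before and (8.7, 7.4) after, so it travelled √(0.4² + 0.9²) ≈ 1.0 units.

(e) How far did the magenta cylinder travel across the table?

2.4

The magenta cylinder moved from about (5.6, 6.1) to (3.3, 6.7), a distance of √(2.3² + 0.6²) ≈ 2.4.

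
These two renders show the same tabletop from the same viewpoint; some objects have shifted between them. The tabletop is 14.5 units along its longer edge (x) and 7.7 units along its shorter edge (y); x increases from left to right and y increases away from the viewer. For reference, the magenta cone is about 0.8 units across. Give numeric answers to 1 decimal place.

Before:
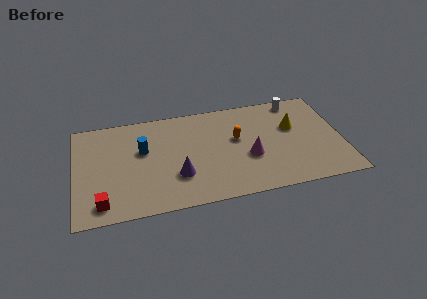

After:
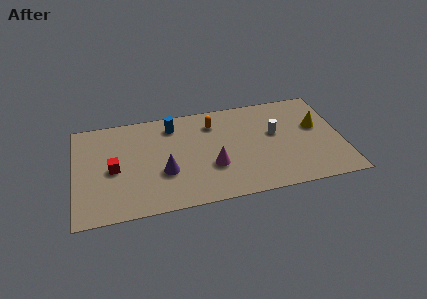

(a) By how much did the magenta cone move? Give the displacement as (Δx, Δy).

(-2.0, -0.3)

From the two frames, the magenta cone sits at roughly (9.4, 3.0) before and (7.4, 2.7) after.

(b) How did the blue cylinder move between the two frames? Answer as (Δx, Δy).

(1.7, 1.6)

The blue cylinder started near (3.7, 4.7) and ended near (5.4, 6.3).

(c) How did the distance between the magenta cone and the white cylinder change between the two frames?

-0.8

The distance was about 4.7 in the first image and 3.9 in the second, so they moved 0.8 units closer together.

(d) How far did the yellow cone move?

1.3

The yellow cone moved from about (11.9, 4.8) to (13.2, 4.6), a distance of √(1.3² + 0.2²) ≈ 1.3.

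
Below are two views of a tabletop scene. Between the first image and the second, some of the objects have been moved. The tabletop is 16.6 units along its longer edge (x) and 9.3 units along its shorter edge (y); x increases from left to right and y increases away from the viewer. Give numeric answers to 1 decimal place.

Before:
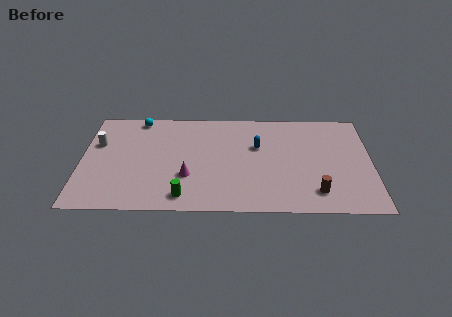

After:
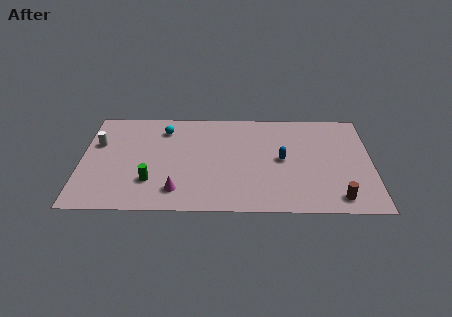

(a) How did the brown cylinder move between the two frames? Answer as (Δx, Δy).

(1.2, -0.5)

The brown cylinder was at about (13.4, 1.8) and moved to about (14.6, 1.3).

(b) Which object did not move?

the white cylinder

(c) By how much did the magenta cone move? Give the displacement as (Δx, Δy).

(-0.6, -1.3)

The magenta cone started near (6.1, 3.1) and ended near (5.5, 1.8).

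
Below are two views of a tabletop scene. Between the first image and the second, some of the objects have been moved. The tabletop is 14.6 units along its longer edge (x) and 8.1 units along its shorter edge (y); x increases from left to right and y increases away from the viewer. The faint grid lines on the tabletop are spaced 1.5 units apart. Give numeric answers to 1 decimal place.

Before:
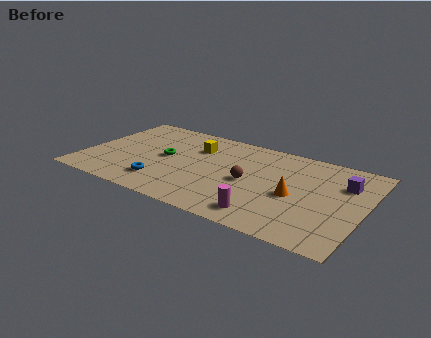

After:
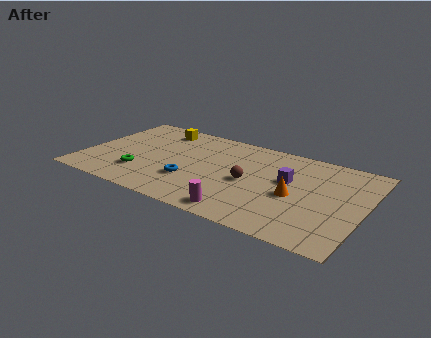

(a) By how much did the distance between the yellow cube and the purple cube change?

-0.3

They were about 7.8 units apart before and 7.5 after — 0.3 units closer together.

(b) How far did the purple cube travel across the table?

2.9

The purple cube moved from about (13.4, 5.7) to (10.6, 4.8), a distance of √(2.8² + 0.9²) ≈ 2.9.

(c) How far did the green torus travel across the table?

2.2

The green torus moved from about (4.2, 4.2) to (3.2, 2.2), a distance of √(1.0² + 2.0²) ≈ 2.2.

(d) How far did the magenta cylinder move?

1.2

From (9.9, 1.3) to (8.7, 1.0), the magenta cylinder covered √(1.2² + 0.3²) ≈ 1.2 units.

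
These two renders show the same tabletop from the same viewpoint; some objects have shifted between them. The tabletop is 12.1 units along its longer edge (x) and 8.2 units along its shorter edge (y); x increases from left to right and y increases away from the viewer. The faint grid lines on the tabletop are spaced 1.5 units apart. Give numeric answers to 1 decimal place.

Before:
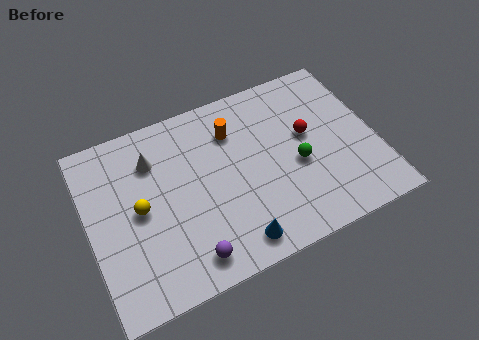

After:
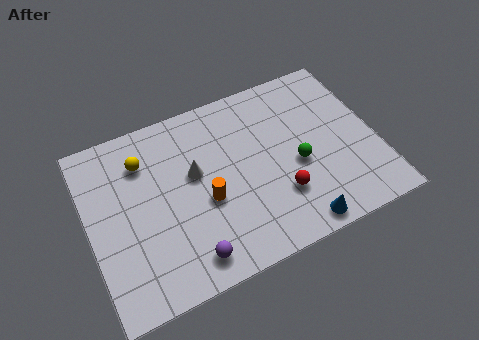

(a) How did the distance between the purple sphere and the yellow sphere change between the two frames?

+1.8

The distance was about 3.4 in the first image and 5.2 in the second, so they moved 1.8 units further apart.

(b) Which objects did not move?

the green sphere and the purple sphere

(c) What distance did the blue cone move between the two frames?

2.6

The blue cone was near (5.7, 1.1) before and (8.3, 0.8) after, so it travelled √(2.6² + 0.3²) ≈ 2.6 units.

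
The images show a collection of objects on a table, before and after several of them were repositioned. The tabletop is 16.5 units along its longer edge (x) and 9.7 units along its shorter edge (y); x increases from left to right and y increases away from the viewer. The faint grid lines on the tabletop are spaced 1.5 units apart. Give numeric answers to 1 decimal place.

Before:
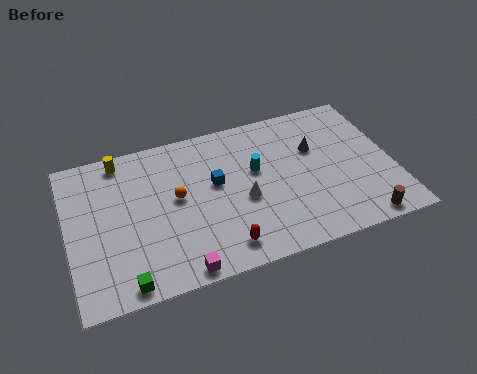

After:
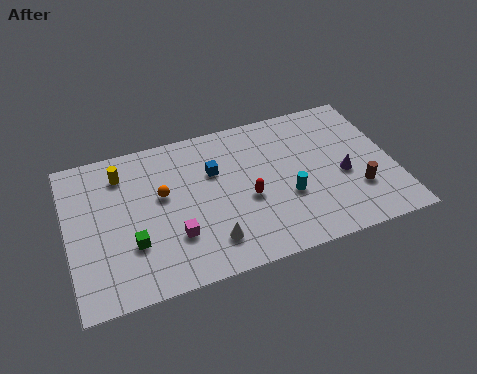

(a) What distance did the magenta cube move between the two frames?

2.1

The magenta cube was near (5.3, 0.8) before and (5.2, 2.9) after, so it travelled √(0.1² + 2.1²) ≈ 2.1 units.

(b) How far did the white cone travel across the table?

2.8

From (8.8, 4.1) to (6.9, 2.0), the white cone covered √(1.9² + 2.1²) ≈ 2.8 units.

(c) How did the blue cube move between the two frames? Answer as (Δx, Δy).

(0.0, 0.8)

The blue cube started near (7.5, 5.6) and ended near (7.5, 6.4).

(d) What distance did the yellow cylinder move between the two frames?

0.9

From (2.9, 8.6) to (2.9, 7.7), the yellow cylinder covered √(0.0² + 0.9²) ≈ 0.9 units.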